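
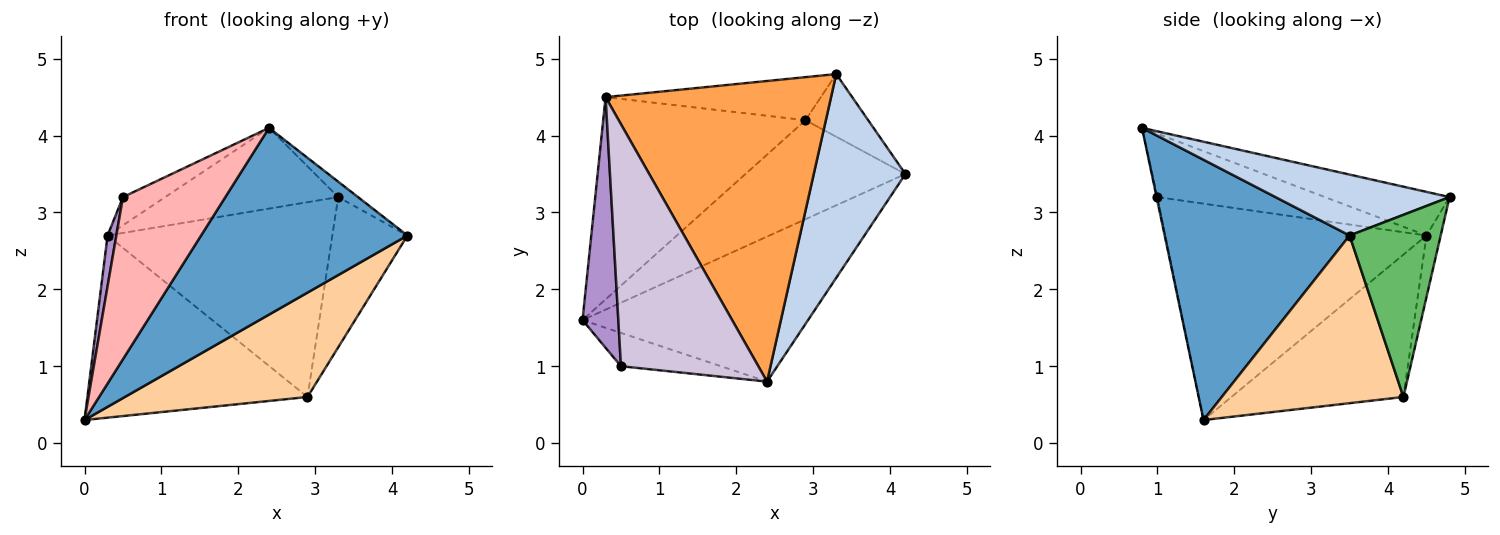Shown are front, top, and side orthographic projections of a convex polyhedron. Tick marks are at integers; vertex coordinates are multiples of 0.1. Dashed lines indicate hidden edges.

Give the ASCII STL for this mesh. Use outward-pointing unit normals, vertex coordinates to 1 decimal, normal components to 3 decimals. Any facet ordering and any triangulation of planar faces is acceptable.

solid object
 facet normal 0.578 -0.645 -0.501
  outer loop
   vertex 2.4 0.8 4.1
   vertex 0.0 1.6 0.3
   vertex 4.2 3.5 2.7
  endloop
 endfacet
 facet normal 0.552 0.063 0.831
  outer loop
   vertex 3.3 4.8 3.2
   vertex 2.4 0.8 4.1
   vertex 4.2 3.5 2.7
  endloop
 endfacet
 facet normal -0.184 0.255 0.949
  outer loop
   vertex 0.3 4.5 2.7
   vertex 2.4 0.8 4.1
   vertex 3.3 4.8 3.2
  endloop
 endfacet
 facet normal 0.585 -0.588 -0.558
  outer loop
   vertex 2.9 4.2 0.6
   vertex 4.2 3.5 2.7
   vertex 0.0 1.6 0.3
  endloop
 endfacet
 facet normal 0.746 0.615 -0.257
  outer loop
   vertex 2.9 4.2 0.6
   vertex 3.3 4.8 3.2
   vertex 4.2 3.5 2.7
  endloop
 endfacet
 facet normal -0.463 0.593 -0.659
  outer loop
   vertex 2.9 4.2 0.6
   vertex 0.0 1.6 0.3
   vertex 0.3 4.5 2.7
  endloop
 endfacet
 facet normal -0.062 0.975 -0.215
  outer loop
   vertex 2.9 4.2 0.6
   vertex 0.3 4.5 2.7
   vertex 3.3 4.8 3.2
  endloop
 endfacet
 facet normal -0.008 -0.979 -0.201
  outer loop
   vertex 0.5 1.0 3.2
   vertex 0.0 1.6 0.3
   vertex 2.4 0.8 4.1
  endloop
 endfacet
 facet normal -0.986 -0.033 0.163
  outer loop
   vertex 0.5 1.0 3.2
   vertex 0.3 4.5 2.7
   vertex 0.0 1.6 0.3
  endloop
 endfacet
 facet normal -0.417 0.105 0.903
  outer loop
   vertex 0.5 1.0 3.2
   vertex 2.4 0.8 4.1
   vertex 0.3 4.5 2.7
  endloop
 endfacet
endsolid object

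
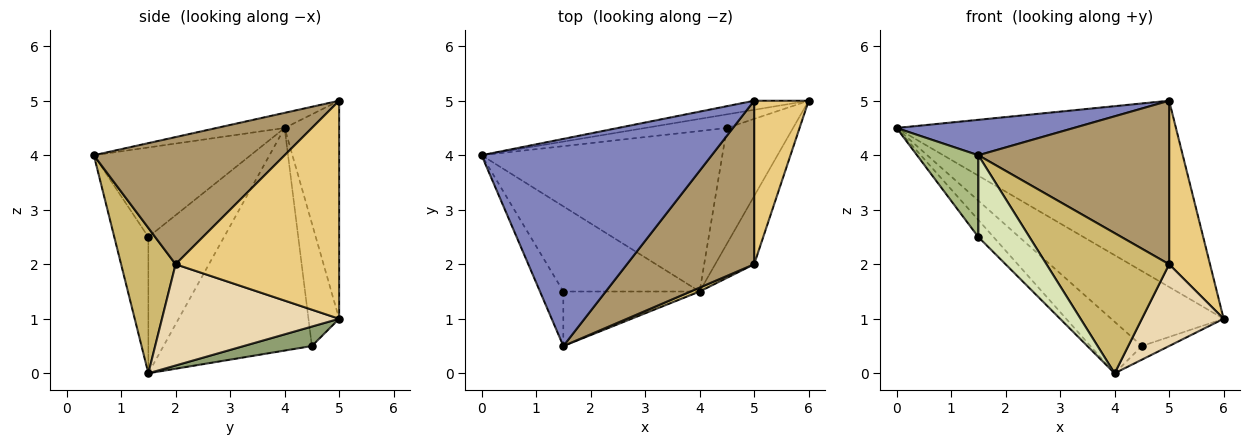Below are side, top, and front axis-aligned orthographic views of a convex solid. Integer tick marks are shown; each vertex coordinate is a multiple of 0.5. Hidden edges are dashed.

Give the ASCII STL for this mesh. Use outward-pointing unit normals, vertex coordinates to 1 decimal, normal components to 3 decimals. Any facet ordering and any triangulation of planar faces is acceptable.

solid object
 facet normal -0.191 0.980 -0.048
  outer loop
   vertex 5.0 5.0 5.0
   vertex 6.0 5.0 1.0
   vertex 0.0 4.0 4.5
  endloop
 endfacet
 facet normal -0.065 -0.168 0.984
  outer loop
   vertex 5.0 5.0 5.0
   vertex 0.0 4.0 4.5
   vertex 1.5 0.5 4.0
  endloop
 endfacet
 facet normal -0.259 0.950 -0.173
  outer loop
   vertex 4.5 4.5 0.5
   vertex 0.0 4.0 4.5
   vertex 6.0 5.0 1.0
  endloop
 endfacet
 facet normal -0.661 0.229 -0.715
  outer loop
   vertex 4.5 4.5 0.5
   vertex 4.0 1.5 0.0
   vertex 0.0 4.0 4.5
  endloop
 endfacet
 facet normal 0.280 0.112 -0.953
  outer loop
   vertex 4.5 4.5 0.5
   vertex 6.0 5.0 1.0
   vertex 4.0 1.5 0.0
  endloop
 endfacet
 facet normal -0.905 -0.354 -0.236
  outer loop
   vertex 1.5 1.5 2.5
   vertex 1.5 0.5 4.0
   vertex 0.0 4.0 4.5
  endloop
 endfacet
 facet normal -0.700 0.140 -0.700
  outer loop
   vertex 1.5 1.5 2.5
   vertex 0.0 4.0 4.5
   vertex 4.0 1.5 0.0
  endloop
 endfacet
 facet normal -0.485 -0.728 -0.485
  outer loop
   vertex 1.5 1.5 2.5
   vertex 4.0 1.5 0.0
   vertex 1.5 0.5 4.0
  endloop
 endfacet
 facet normal 0.577 -0.577 0.577
  outer loop
   vertex 5.0 2.0 2.0
   vertex 5.0 5.0 5.0
   vertex 1.5 0.5 4.0
  endloop
 endfacet
 facet normal 0.406 -0.914 0.025
  outer loop
   vertex 5.0 2.0 2.0
   vertex 1.5 0.5 4.0
   vertex 4.0 1.5 0.0
  endloop
 endfacet
 facet normal 0.943 -0.236 0.236
  outer loop
   vertex 5.0 2.0 2.0
   vertex 6.0 5.0 1.0
   vertex 5.0 5.0 5.0
  endloop
 endfacet
 facet normal 0.857 -0.396 -0.330
  outer loop
   vertex 5.0 2.0 2.0
   vertex 4.0 1.5 0.0
   vertex 6.0 5.0 1.0
  endloop
 endfacet
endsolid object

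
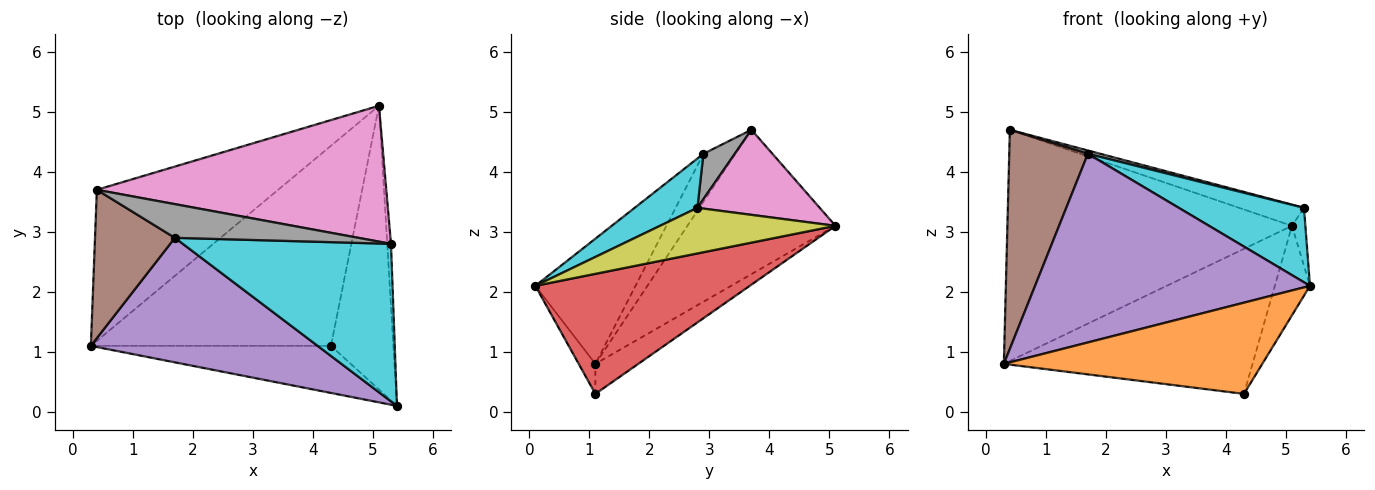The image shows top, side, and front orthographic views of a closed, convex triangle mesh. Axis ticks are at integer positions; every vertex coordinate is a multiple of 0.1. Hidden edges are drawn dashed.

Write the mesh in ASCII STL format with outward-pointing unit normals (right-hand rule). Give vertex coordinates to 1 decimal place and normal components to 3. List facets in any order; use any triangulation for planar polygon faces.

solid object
 facet normal -0.399 0.768 -0.501
  outer loop
   vertex 0.4 3.7 4.7
   vertex 5.1 5.1 3.1
   vertex 0.3 1.1 0.8
  endloop
 endfacet
 facet normal -0.057 -0.887 -0.458
  outer loop
   vertex 4.3 1.1 0.3
   vertex 5.4 0.1 2.1
   vertex 0.3 1.1 0.8
  endloop
 endfacet
 facet normal -0.101 0.584 -0.805
  outer loop
   vertex 4.3 1.1 0.3
   vertex 0.3 1.1 0.8
   vertex 5.1 5.1 3.1
  endloop
 endfacet
 facet normal 0.878 0.144 -0.457
  outer loop
   vertex 4.3 1.1 0.3
   vertex 5.1 5.1 3.1
   vertex 5.4 0.1 2.1
  endloop
 endfacet
 facet normal -0.291 -0.799 0.527
  outer loop
   vertex 1.7 2.9 4.3
   vertex 0.3 1.1 0.8
   vertex 5.4 0.1 2.1
  endloop
 endfacet
 facet normal -0.319 -0.785 0.531
  outer loop
   vertex 1.7 2.9 4.3
   vertex 0.4 3.7 4.7
   vertex 0.3 1.1 0.8
  endloop
 endfacet
 facet normal 0.279 0.148 0.949
  outer loop
   vertex 5.3 2.8 3.4
   vertex 5.1 5.1 3.1
   vertex 0.4 3.7 4.7
  endloop
 endfacet
 facet normal 0.239 -0.095 0.966
  outer loop
   vertex 5.3 2.8 3.4
   vertex 0.4 3.7 4.7
   vertex 1.7 2.9 4.3
  endloop
 endfacet
 facet normal 0.994 0.076 -0.081
  outer loop
   vertex 5.3 2.8 3.4
   vertex 5.4 0.1 2.1
   vertex 5.1 5.1 3.1
  endloop
 endfacet
 facet normal 0.209 -0.418 0.884
  outer loop
   vertex 5.3 2.8 3.4
   vertex 1.7 2.9 4.3
   vertex 5.4 0.1 2.1
  endloop
 endfacet
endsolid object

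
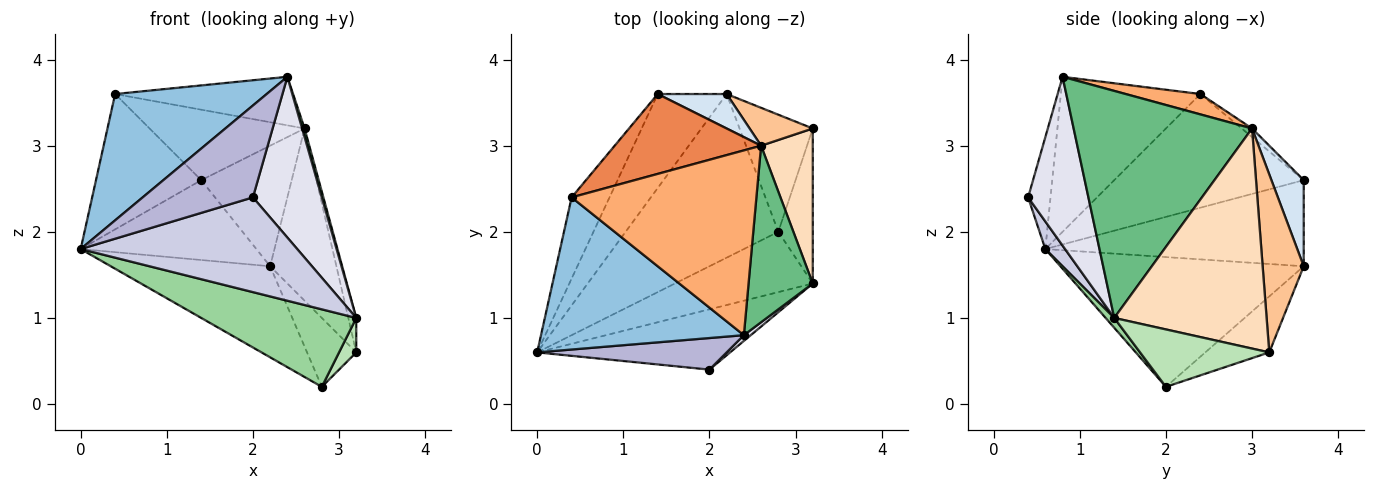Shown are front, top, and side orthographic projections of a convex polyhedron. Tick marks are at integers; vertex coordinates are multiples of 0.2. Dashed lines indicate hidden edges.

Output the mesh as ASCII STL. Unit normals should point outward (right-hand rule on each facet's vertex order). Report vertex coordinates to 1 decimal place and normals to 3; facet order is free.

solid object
 facet normal -0.839 0.466 -0.280
  outer loop
   vertex 0.4 2.4 3.6
   vertex 1.4 3.6 2.6
   vertex 0.0 0.6 1.8
  endloop
 endfacet
 facet normal -0.507 -0.551 0.663
  outer loop
   vertex 0.4 2.4 3.6
   vertex 0.0 0.6 1.8
   vertex 2.4 0.8 3.8
  endloop
 endfacet
 facet normal -0.690 0.469 -0.552
  outer loop
   vertex 2.2 3.6 1.6
   vertex 0.0 0.6 1.8
   vertex 1.4 3.6 2.6
  endloop
 endfacet
 facet normal 0.325 0.909 0.260
  outer loop
   vertex 2.6 3.0 3.2
   vertex 2.2 3.6 1.6
   vertex 1.4 3.6 2.6
  endloop
 endfacet
 facet normal -0.044 0.661 0.749
  outer loop
   vertex 2.6 3.0 3.2
   vertex 1.4 3.6 2.6
   vertex 0.4 2.4 3.6
  endloop
 endfacet
 facet normal 0.106 0.253 0.962
  outer loop
   vertex 2.6 3.0 3.2
   vertex 0.4 2.4 3.6
   vertex 2.4 0.8 3.8
  endloop
 endfacet
 facet normal 0.518 0.835 0.184
  outer loop
   vertex 2.6 3.0 3.2
   vertex 3.2 3.2 0.6
   vertex 2.2 3.6 1.6
  endloop
 endfacet
 facet normal 0.972 0.051 0.228
  outer loop
   vertex 2.6 3.0 3.2
   vertex 3.2 1.4 1.0
   vertex 3.2 3.2 0.6
  endloop
 endfacet
 facet normal 0.962 -0.013 0.272
  outer loop
   vertex 2.6 3.0 3.2
   vertex 2.4 0.8 3.8
   vertex 3.2 1.4 1.0
  endloop
 endfacet
 facet normal 0.044 -0.789 -0.613
  outer loop
   vertex 2.8 2.0 0.2
   vertex 3.2 1.4 1.0
   vertex 0.0 0.6 1.8
  endloop
 endfacet
 facet normal 0.852 -0.114 -0.511
  outer loop
   vertex 2.8 2.0 0.2
   vertex 3.2 3.2 0.6
   vertex 3.2 1.4 1.0
  endloop
 endfacet
 facet normal -0.596 0.390 -0.702
  outer loop
   vertex 2.8 2.0 0.2
   vertex 0.0 0.6 1.8
   vertex 2.2 3.6 1.6
  endloop
 endfacet
 facet normal -0.550 0.423 -0.720
  outer loop
   vertex 2.8 2.0 0.2
   vertex 2.2 3.6 1.6
   vertex 3.2 3.2 0.6
  endloop
 endfacet
 facet normal -0.189 -0.929 0.319
  outer loop
   vertex 2.0 0.4 2.4
   vertex 2.4 0.8 3.8
   vertex 0.0 0.6 1.8
  endloop
 endfacet
 facet normal 0.076 -0.841 -0.535
  outer loop
   vertex 2.0 0.4 2.4
   vertex 0.0 0.6 1.8
   vertex 3.2 1.4 1.0
  endloop
 endfacet
 facet normal 0.658 -0.752 0.027
  outer loop
   vertex 2.0 0.4 2.4
   vertex 3.2 1.4 1.0
   vertex 2.4 0.8 3.8
  endloop
 endfacet
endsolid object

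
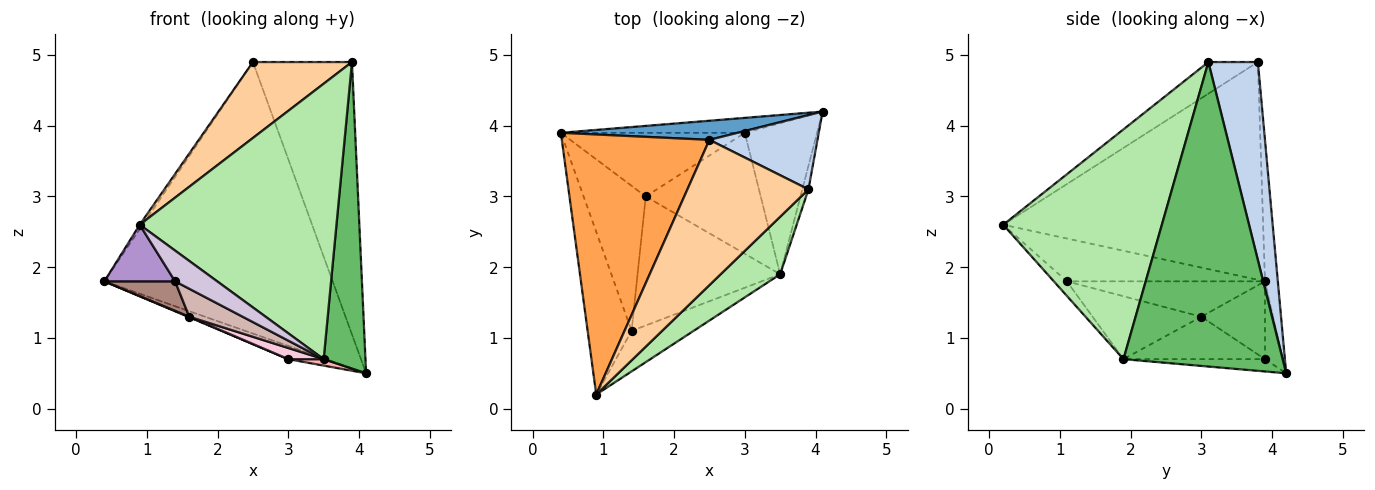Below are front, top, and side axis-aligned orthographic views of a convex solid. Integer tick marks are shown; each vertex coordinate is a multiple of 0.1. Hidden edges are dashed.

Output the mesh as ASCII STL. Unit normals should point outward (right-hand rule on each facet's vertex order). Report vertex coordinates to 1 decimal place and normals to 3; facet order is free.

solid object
 facet normal -0.056 0.996 0.070
  outer loop
   vertex 2.5 3.8 4.9
   vertex 4.1 4.2 0.5
   vertex 0.4 3.9 1.8
  endloop
 endfacet
 facet normal 0.434 0.869 0.237
  outer loop
   vertex 2.5 3.8 4.9
   vertex 3.9 3.1 4.9
   vertex 4.1 4.2 0.5
  endloop
 endfacet
 facet normal -0.828 0.009 0.561
  outer loop
   vertex 2.5 3.8 4.9
   vertex 0.4 3.9 1.8
   vertex 0.9 0.2 2.6
  endloop
 endfacet
 facet normal -0.226 -0.451 0.863
  outer loop
   vertex 2.5 3.8 4.9
   vertex 0.9 0.2 2.6
   vertex 3.9 3.1 4.9
  endloop
 endfacet
 facet normal 0.967 -0.254 -0.020
  outer loop
   vertex 3.5 1.9 0.7
   vertex 4.1 4.2 0.5
   vertex 3.9 3.1 4.9
  endloop
 endfacet
 facet normal 0.620 -0.768 0.161
  outer loop
   vertex 3.5 1.9 0.7
   vertex 3.9 3.1 4.9
   vertex 0.9 0.2 2.6
  endloop
 endfacet
 facet normal -0.302 0.632 -0.714
  outer loop
   vertex 3.0 3.9 0.7
   vertex 0.4 3.9 1.8
   vertex 4.1 4.2 0.5
  endloop
 endfacet
 facet normal -0.168 -0.042 -0.985
  outer loop
   vertex 3.0 3.9 0.7
   vertex 4.1 4.2 0.5
   vertex 3.5 1.9 0.7
  endloop
 endfacet
 facet normal -0.677 -0.242 -0.695
  outer loop
   vertex 1.4 1.1 1.8
   vertex 0.9 0.2 2.6
   vertex 0.4 3.9 1.8
  endloop
 endfacet
 facet normal -0.184 -0.594 -0.783
  outer loop
   vertex 1.4 1.1 1.8
   vertex 3.5 1.9 0.7
   vertex 0.9 0.2 2.6
  endloop
 endfacet
 facet normal -0.487 -0.174 -0.856
  outer loop
   vertex 1.6 3.0 1.3
   vertex 1.4 1.1 1.8
   vertex 0.4 3.9 1.8
  endloop
 endfacet
 facet normal -0.396 -0.194 -0.897
  outer loop
   vertex 1.6 3.0 1.3
   vertex 3.5 1.9 0.7
   vertex 1.4 1.1 1.8
  endloop
 endfacet
 facet normal -0.390 -0.008 -0.921
  outer loop
   vertex 1.6 3.0 1.3
   vertex 0.4 3.9 1.8
   vertex 3.0 3.9 0.7
  endloop
 endfacet
 facet normal -0.345 -0.086 -0.935
  outer loop
   vertex 1.6 3.0 1.3
   vertex 3.0 3.9 0.7
   vertex 3.5 1.9 0.7
  endloop
 endfacet
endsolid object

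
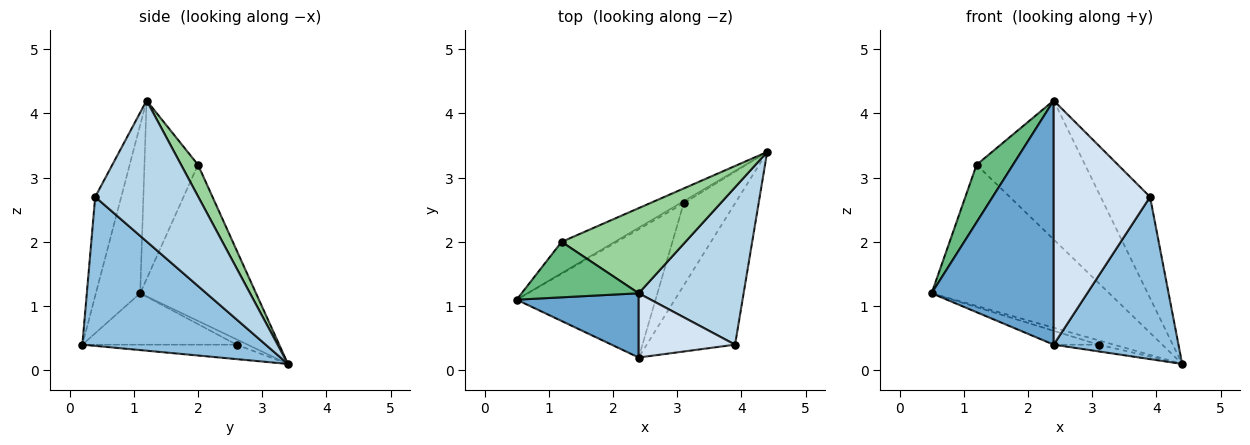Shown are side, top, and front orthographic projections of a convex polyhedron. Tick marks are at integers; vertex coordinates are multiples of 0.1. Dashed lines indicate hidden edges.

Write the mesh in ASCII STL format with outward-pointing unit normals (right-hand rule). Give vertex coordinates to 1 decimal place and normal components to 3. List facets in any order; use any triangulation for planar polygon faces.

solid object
 facet normal -0.331 -0.913 0.240
  outer loop
   vertex 2.4 1.2 4.2
   vertex 0.5 1.1 1.2
   vertex 2.4 0.2 0.4
  endloop
 endfacet
 facet normal 0.742 -0.505 -0.440
  outer loop
   vertex 3.9 0.4 2.7
   vertex 2.4 0.2 0.4
   vertex 4.4 3.4 0.1
  endloop
 endfacet
 facet normal 0.749 0.358 0.558
  outer loop
   vertex 3.9 0.4 2.7
   vertex 4.4 3.4 0.1
   vertex 2.4 1.2 4.2
  endloop
 endfacet
 facet normal -0.253 -0.936 0.246
  outer loop
   vertex 3.9 0.4 2.7
   vertex 2.4 1.2 4.2
   vertex 2.4 0.2 0.4
  endloop
 endfacet
 facet normal -0.547 0.749 -0.374
  outer loop
   vertex 3.1 2.6 0.4
   vertex 0.5 1.1 1.2
   vertex 4.4 3.4 0.1
  endloop
 endfacet
 facet normal -0.345 0.101 -0.933
  outer loop
   vertex 3.1 2.6 0.4
   vertex 2.4 0.2 0.4
   vertex 0.5 1.1 1.2
  endloop
 endfacet
 facet normal -0.270 0.079 -0.960
  outer loop
   vertex 3.1 2.6 0.4
   vertex 4.4 3.4 0.1
   vertex 2.4 0.2 0.4
  endloop
 endfacet
 facet normal -0.537 0.823 -0.183
  outer loop
   vertex 1.2 2.0 3.2
   vertex 4.4 3.4 0.1
   vertex 0.5 1.1 1.2
  endloop
 endfacet
 facet normal -0.727 -0.494 0.477
  outer loop
   vertex 1.2 2.0 3.2
   vertex 0.5 1.1 1.2
   vertex 2.4 1.2 4.2
  endloop
 endfacet
 facet normal 0.132 0.845 0.518
  outer loop
   vertex 1.2 2.0 3.2
   vertex 2.4 1.2 4.2
   vertex 4.4 3.4 0.1
  endloop
 endfacet
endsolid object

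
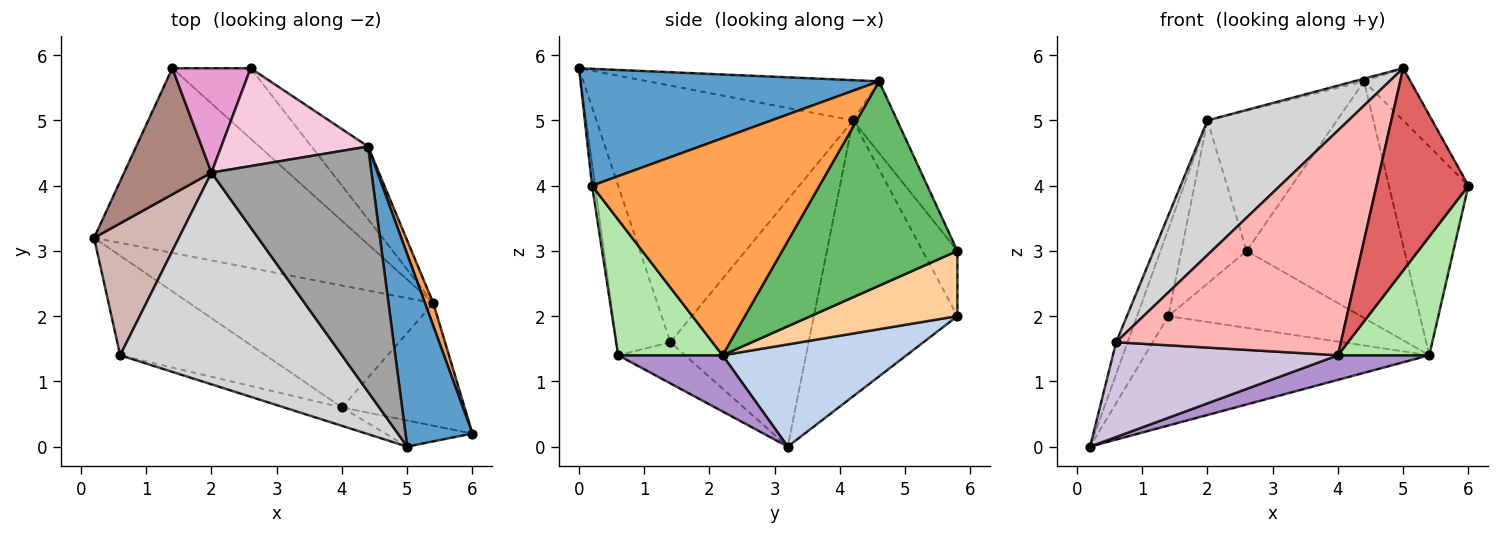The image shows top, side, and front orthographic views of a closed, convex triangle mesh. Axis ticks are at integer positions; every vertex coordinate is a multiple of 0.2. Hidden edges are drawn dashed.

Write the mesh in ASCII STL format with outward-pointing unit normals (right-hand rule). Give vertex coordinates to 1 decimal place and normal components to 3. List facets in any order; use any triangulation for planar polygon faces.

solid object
 facet normal 0.860 0.134 0.493
  outer loop
   vertex 4.4 4.6 5.6
   vertex 5.0 0.0 5.8
   vertex 6.0 0.2 4.0
  endloop
 endfacet
 facet normal 0.313 0.484 -0.817
  outer loop
   vertex 5.4 2.2 1.4
   vertex 0.2 3.2 0.0
   vertex 1.4 5.8 2.0
  endloop
 endfacet
 facet normal 0.943 0.330 0.036
  outer loop
   vertex 5.4 2.2 1.4
   vertex 4.4 4.6 5.6
   vertex 6.0 0.2 4.0
  endloop
 endfacet
 facet normal 0.490 0.643 -0.588
  outer loop
   vertex 2.6 5.8 3.0
   vertex 5.4 2.2 1.4
   vertex 1.4 5.8 2.0
  endloop
 endfacet
 facet normal 0.728 0.656 -0.201
  outer loop
   vertex 2.6 5.8 3.0
   vertex 4.4 4.6 5.6
   vertex 5.4 2.2 1.4
  endloop
 endfacet
 facet normal 0.622 -0.544 -0.562
  outer loop
   vertex 4.0 0.6 1.4
   vertex 5.4 2.2 1.4
   vertex 6.0 0.2 4.0
  endloop
 endfacet
 facet normal -0.032 -0.991 -0.128
  outer loop
   vertex 4.0 0.6 1.4
   vertex 6.0 0.2 4.0
   vertex 5.0 0.0 5.8
  endloop
 endfacet
 facet normal -0.233 -0.969 -0.079
  outer loop
   vertex 4.0 0.6 1.4
   vertex 5.0 0.0 5.8
   vertex 0.6 1.4 1.6
  endloop
 endfacet
 facet normal 0.220 -0.193 -0.956
  outer loop
   vertex 4.0 0.6 1.4
   vertex 0.2 3.2 0.0
   vertex 5.4 2.2 1.4
  endloop
 endfacet
 facet normal -0.201 -0.675 -0.710
  outer loop
   vertex 4.0 0.6 1.4
   vertex 0.6 1.4 1.6
   vertex 0.2 3.2 0.0
  endloop
 endfacet
 facet normal -0.933 0.204 0.295
  outer loop
   vertex 2.0 4.2 5.0
   vertex 1.4 5.8 2.0
   vertex 0.2 3.2 0.0
  endloop
 endfacet
 facet normal -0.943 0.078 0.324
  outer loop
   vertex 2.0 4.2 5.0
   vertex 0.2 3.2 0.0
   vertex 0.6 1.4 1.6
  endloop
 endfacet
 facet normal -0.410 0.768 0.492
  outer loop
   vertex 2.0 4.2 5.0
   vertex 2.6 5.8 3.0
   vertex 1.4 5.8 2.0
  endloop
 endfacet
 facet normal -0.269 0.790 0.551
  outer loop
   vertex 2.0 4.2 5.0
   vertex 4.4 4.6 5.6
   vertex 2.6 5.8 3.0
  endloop
 endfacet
 facet normal -0.244 0.010 0.970
  outer loop
   vertex 2.0 4.2 5.0
   vertex 5.0 0.0 5.8
   vertex 4.4 4.6 5.6
  endloop
 endfacet
 facet normal -0.699 -0.384 0.604
  outer loop
   vertex 2.0 4.2 5.0
   vertex 0.6 1.4 1.6
   vertex 5.0 0.0 5.8
  endloop
 endfacet
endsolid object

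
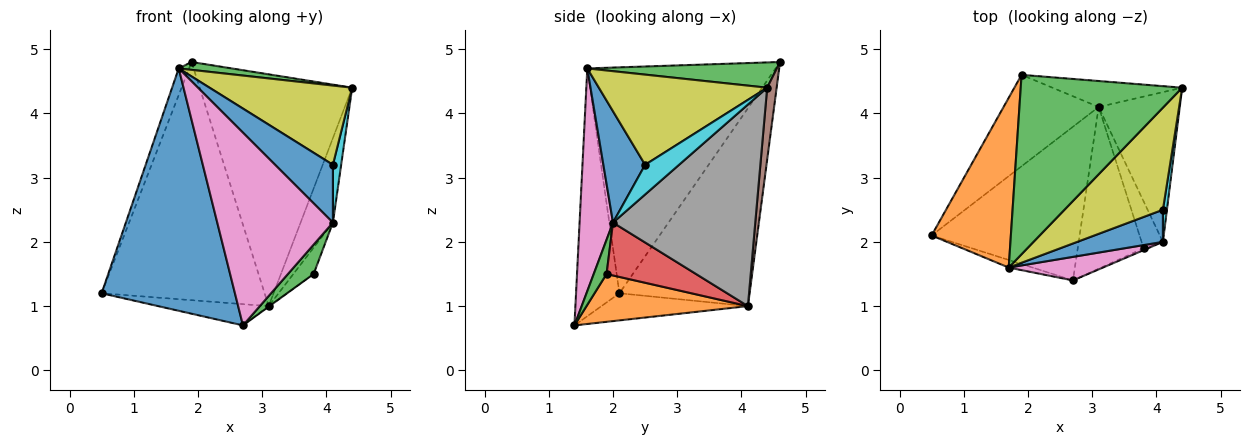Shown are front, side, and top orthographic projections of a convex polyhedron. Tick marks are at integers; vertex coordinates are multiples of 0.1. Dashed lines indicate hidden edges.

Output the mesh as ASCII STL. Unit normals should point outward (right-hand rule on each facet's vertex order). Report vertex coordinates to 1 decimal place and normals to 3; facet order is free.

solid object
 facet normal -0.309 -0.951 -0.030
  outer loop
   vertex 1.7 1.6 4.7
   vertex 0.5 2.1 1.2
   vertex 2.7 1.4 0.7
  endloop
 endfacet
 facet normal -0.942 0.052 0.331
  outer loop
   vertex 1.7 1.6 4.7
   vertex 1.9 4.6 4.8
   vertex 0.5 2.1 1.2
  endloop
 endfacet
 facet normal 0.154 -0.043 0.987
  outer loop
   vertex 1.7 1.6 4.7
   vertex 4.4 4.4 4.4
   vertex 1.9 4.6 4.8
  endloop
 endfacet
 facet normal -0.179 0.135 -0.975
  outer loop
   vertex 3.1 4.1 1.0
   vertex 2.7 1.4 0.7
   vertex 0.5 2.1 1.2
  endloop
 endfacet
 facet normal -0.598 0.748 -0.287
  outer loop
   vertex 3.1 4.1 1.0
   vertex 0.5 2.1 1.2
   vertex 1.9 4.6 4.8
  endloop
 endfacet
 facet normal 0.062 0.992 -0.111
  outer loop
   vertex 3.1 4.1 1.0
   vertex 1.9 4.6 4.8
   vertex 4.4 4.4 4.4
  endloop
 endfacet
 facet normal 0.276 -0.954 0.117
  outer loop
   vertex 4.1 2.0 2.3
   vertex 1.7 1.6 4.7
   vertex 2.7 1.4 0.7
  endloop
 endfacet
 facet normal 0.908 0.206 -0.365
  outer loop
   vertex 4.1 2.0 2.3
   vertex 3.1 4.1 1.0
   vertex 4.4 4.4 4.4
  endloop
 endfacet
 facet normal 0.586 -0.497 0.640
  outer loop
   vertex 4.1 2.5 3.2
   vertex 4.4 4.4 4.4
   vertex 1.7 1.6 4.7
  endloop
 endfacet
 facet normal 0.963 -0.234 0.130
  outer loop
   vertex 4.1 2.5 3.2
   vertex 4.1 2.0 2.3
   vertex 4.4 4.4 4.4
  endloop
 endfacet
 facet normal 0.534 -0.739 0.411
  outer loop
   vertex 4.1 2.5 3.2
   vertex 1.7 1.6 4.7
   vertex 4.1 2.0 2.3
  endloop
 endfacet
 facet normal 0.587 0.003 -0.809
  outer loop
   vertex 3.8 1.9 1.5
   vertex 2.7 1.4 0.7
   vertex 3.1 4.1 1.0
  endloop
 endfacet
 facet normal 0.447 -0.893 -0.056
  outer loop
   vertex 3.8 1.9 1.5
   vertex 4.1 2.0 2.3
   vertex 2.7 1.4 0.7
  endloop
 endfacet
 facet normal 0.908 0.206 -0.366
  outer loop
   vertex 3.8 1.9 1.5
   vertex 3.1 4.1 1.0
   vertex 4.1 2.0 2.3
  endloop
 endfacet
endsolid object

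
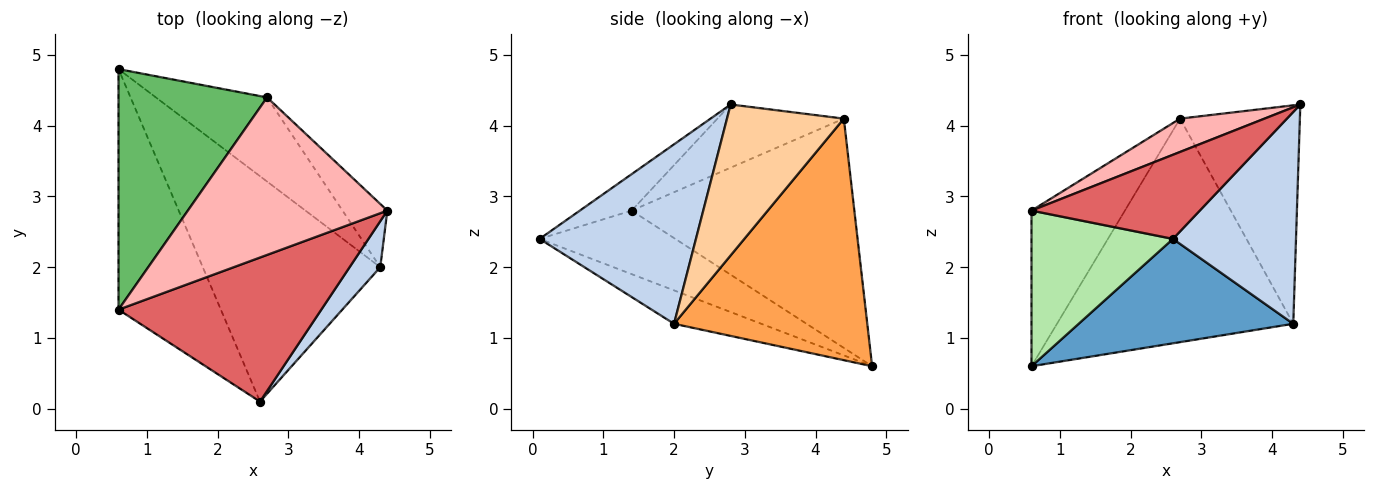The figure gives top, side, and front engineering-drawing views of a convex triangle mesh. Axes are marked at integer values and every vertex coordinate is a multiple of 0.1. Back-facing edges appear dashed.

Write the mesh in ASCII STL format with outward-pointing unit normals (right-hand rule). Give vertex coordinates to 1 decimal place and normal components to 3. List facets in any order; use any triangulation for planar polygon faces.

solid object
 facet normal -0.168 -0.414 -0.894
  outer loop
   vertex 4.3 2.0 1.2
   vertex 2.6 0.1 2.4
   vertex 0.6 4.8 0.6
  endloop
 endfacet
 facet normal 0.779 -0.613 0.133
  outer loop
   vertex 4.3 2.0 1.2
   vertex 4.4 2.8 4.3
   vertex 2.6 0.1 2.4
  endloop
 endfacet
 facet normal 0.608 0.743 -0.280
  outer loop
   vertex 2.7 4.4 4.1
   vertex 4.3 2.0 1.2
   vertex 0.6 4.8 0.6
  endloop
 endfacet
 facet normal 0.684 0.701 -0.203
  outer loop
   vertex 2.7 4.4 4.1
   vertex 4.4 2.8 4.3
   vertex 4.3 2.0 1.2
  endloop
 endfacet
 facet normal -0.792 0.332 0.513
  outer loop
   vertex 0.6 1.4 2.8
   vertex 2.7 4.4 4.1
   vertex 0.6 4.8 0.6
  endloop
 endfacet
 facet normal -0.462 -0.482 -0.745
  outer loop
   vertex 0.6 1.4 2.8
   vertex 0.6 4.8 0.6
   vertex 2.6 0.1 2.4
  endloop
 endfacet
 facet normal -0.153 -0.498 0.853
  outer loop
   vertex 0.6 1.4 2.8
   vertex 2.6 0.1 2.4
   vertex 4.4 2.8 4.3
  endloop
 endfacet
 facet normal -0.296 -0.198 0.934
  outer loop
   vertex 0.6 1.4 2.8
   vertex 4.4 2.8 4.3
   vertex 2.7 4.4 4.1
  endloop
 endfacet
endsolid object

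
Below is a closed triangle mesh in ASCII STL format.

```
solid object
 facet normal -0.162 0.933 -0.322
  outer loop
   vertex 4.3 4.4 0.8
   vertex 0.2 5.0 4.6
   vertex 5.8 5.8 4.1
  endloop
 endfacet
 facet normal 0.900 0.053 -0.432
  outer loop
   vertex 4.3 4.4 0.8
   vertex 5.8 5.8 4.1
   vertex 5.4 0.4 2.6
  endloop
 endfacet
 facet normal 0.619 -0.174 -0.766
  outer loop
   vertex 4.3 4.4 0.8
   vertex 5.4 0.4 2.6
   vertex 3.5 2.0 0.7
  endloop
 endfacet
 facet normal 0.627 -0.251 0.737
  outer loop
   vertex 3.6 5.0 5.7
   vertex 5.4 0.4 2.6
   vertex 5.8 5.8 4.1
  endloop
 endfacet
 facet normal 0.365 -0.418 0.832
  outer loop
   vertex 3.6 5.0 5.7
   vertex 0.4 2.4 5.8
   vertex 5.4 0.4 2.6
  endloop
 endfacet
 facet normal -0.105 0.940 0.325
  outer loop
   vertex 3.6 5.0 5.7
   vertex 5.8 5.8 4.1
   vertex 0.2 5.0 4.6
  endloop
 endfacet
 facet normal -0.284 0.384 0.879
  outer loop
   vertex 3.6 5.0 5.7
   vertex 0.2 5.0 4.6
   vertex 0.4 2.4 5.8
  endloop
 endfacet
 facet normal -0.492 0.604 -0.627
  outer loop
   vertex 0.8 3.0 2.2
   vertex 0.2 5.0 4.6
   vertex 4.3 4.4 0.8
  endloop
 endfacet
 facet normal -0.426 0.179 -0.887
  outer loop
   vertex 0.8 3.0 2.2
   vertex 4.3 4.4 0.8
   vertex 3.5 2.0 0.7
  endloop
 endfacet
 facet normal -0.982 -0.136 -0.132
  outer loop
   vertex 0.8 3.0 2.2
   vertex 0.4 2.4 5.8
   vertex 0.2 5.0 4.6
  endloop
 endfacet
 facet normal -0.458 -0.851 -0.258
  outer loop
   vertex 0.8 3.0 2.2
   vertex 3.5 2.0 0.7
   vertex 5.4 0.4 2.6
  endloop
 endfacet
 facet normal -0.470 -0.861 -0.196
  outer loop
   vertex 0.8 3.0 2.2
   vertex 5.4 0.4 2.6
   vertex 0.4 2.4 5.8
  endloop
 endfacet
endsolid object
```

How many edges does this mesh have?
18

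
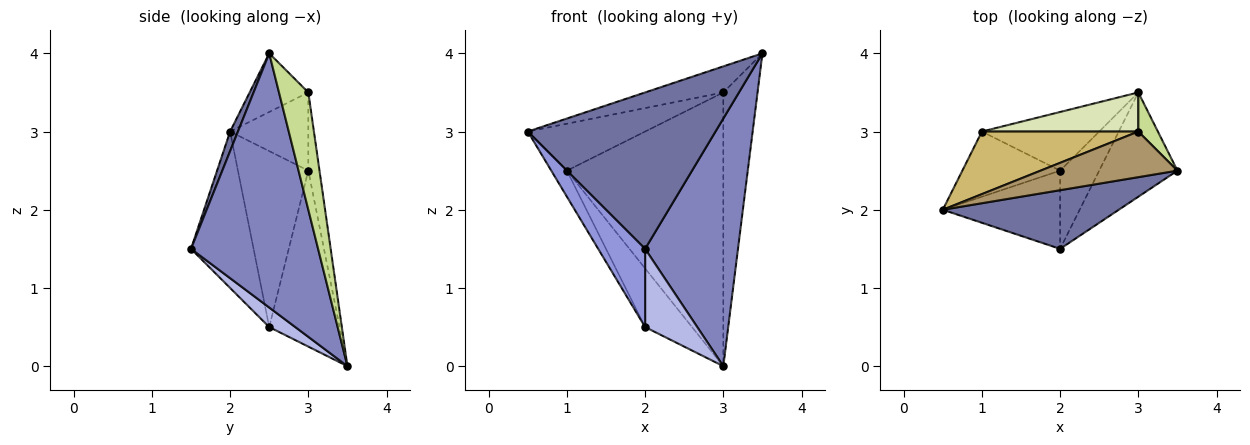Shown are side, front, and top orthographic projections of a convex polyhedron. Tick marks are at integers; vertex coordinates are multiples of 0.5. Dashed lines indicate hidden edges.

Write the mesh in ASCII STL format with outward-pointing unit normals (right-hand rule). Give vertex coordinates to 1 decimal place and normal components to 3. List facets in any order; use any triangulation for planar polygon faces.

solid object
 facet normal 0.039 -0.936 0.351
  outer loop
   vertex 2.0 1.5 1.5
   vertex 3.5 2.5 4.0
   vertex 0.5 2.0 3.0
  endloop
 endfacet
 facet normal 0.784 -0.573 -0.241
  outer loop
   vertex 2.0 1.5 1.5
   vertex 3.0 3.5 0.0
   vertex 3.5 2.5 4.0
  endloop
 endfacet
 facet normal -0.686 -0.514 -0.514
  outer loop
   vertex 2.0 2.5 0.5
   vertex 2.0 1.5 1.5
   vertex 0.5 2.0 3.0
  endloop
 endfacet
 facet normal 0.333 -0.667 -0.667
  outer loop
   vertex 2.0 2.5 0.5
   vertex 3.0 3.5 0.0
   vertex 2.0 1.5 1.5
  endloop
 endfacet
 facet normal -0.858 0.191 -0.477
  outer loop
   vertex 2.0 2.5 0.5
   vertex 0.5 2.0 3.0
   vertex 1.0 3.0 2.5
  endloop
 endfacet
 facet normal -0.728 0.485 -0.485
  outer loop
   vertex 2.0 2.5 0.5
   vertex 1.0 3.0 2.5
   vertex 3.0 3.5 0.0
  endloop
 endfacet
 facet normal 0.647 0.755 0.108
  outer loop
   vertex 3.0 3.0 3.5
   vertex 3.5 2.5 4.0
   vertex 3.0 3.5 0.0
  endloop
 endfacet
 facet normal -0.071 0.987 0.141
  outer loop
   vertex 3.0 3.0 3.5
   vertex 3.0 3.5 0.0
   vertex 1.0 3.0 2.5
  endloop
 endfacet
 facet normal -0.349 0.465 0.814
  outer loop
   vertex 3.0 3.0 3.5
   vertex 0.5 2.0 3.0
   vertex 3.5 2.5 4.0
  endloop
 endfacet
 facet normal -0.371 0.557 0.743
  outer loop
   vertex 3.0 3.0 3.5
   vertex 1.0 3.0 2.5
   vertex 0.5 2.0 3.0
  endloop
 endfacet
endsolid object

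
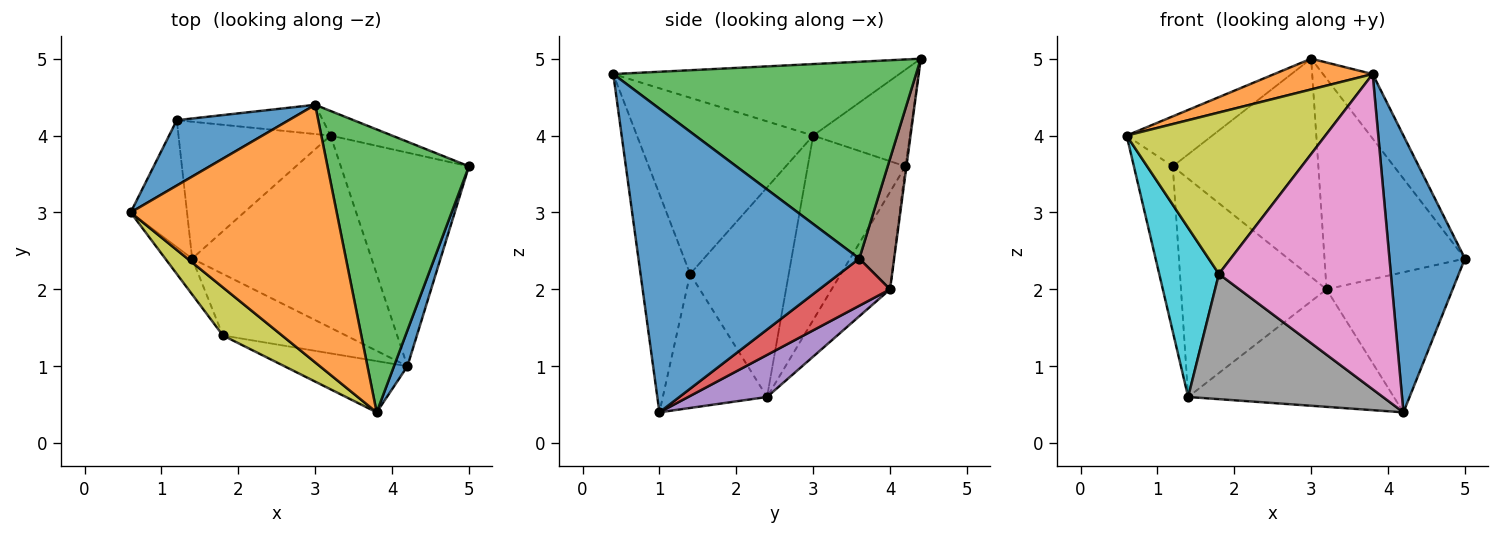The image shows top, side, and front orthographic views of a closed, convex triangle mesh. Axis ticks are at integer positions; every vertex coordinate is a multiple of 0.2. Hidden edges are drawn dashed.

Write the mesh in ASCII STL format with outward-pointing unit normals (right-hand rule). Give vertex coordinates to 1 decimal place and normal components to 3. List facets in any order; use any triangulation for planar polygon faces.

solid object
 facet normal 0.945 -0.323 0.042
  outer loop
   vertex 4.2 1.0 0.4
   vertex 5.0 3.6 2.4
   vertex 3.8 0.4 4.8
  endloop
 endfacet
 facet normal -0.326 -0.112 0.939
  outer loop
   vertex 3.0 4.4 5.0
   vertex 0.6 3.0 4.0
   vertex 3.8 0.4 4.8
  endloop
 endfacet
 facet normal 0.805 0.132 0.579
  outer loop
   vertex 3.0 4.4 5.0
   vertex 3.8 0.4 4.8
   vertex 5.0 3.6 2.4
  endloop
 endfacet
 facet normal 0.294 0.524 -0.799
  outer loop
   vertex 3.2 4.0 2.0
   vertex 5.0 3.6 2.4
   vertex 4.2 1.0 0.4
  endloop
 endfacet
 facet normal 0.196 0.512 -0.837
  outer loop
   vertex 3.2 4.0 2.0
   vertex 4.2 1.0 0.4
   vertex 1.4 2.4 0.6
  endloop
 endfacet
 facet normal 0.239 0.964 -0.113
  outer loop
   vertex 3.2 4.0 2.0
   vertex 3.0 4.4 5.0
   vertex 5.0 3.6 2.4
  endloop
 endfacet
 facet normal -0.274 -0.949 -0.154
  outer loop
   vertex 1.8 1.4 2.2
   vertex 4.2 1.0 0.4
   vertex 3.8 0.4 4.8
  endloop
 endfacet
 facet normal -0.433 -0.809 -0.397
  outer loop
   vertex 1.8 1.4 2.2
   vertex 1.4 2.4 0.6
   vertex 4.2 1.0 0.4
  endloop
 endfacet
 facet normal -0.648 -0.730 0.217
  outer loop
   vertex 1.8 1.4 2.2
   vertex 3.8 0.4 4.8
   vertex 0.6 3.0 4.0
  endloop
 endfacet
 facet normal -0.850 -0.515 -0.109
  outer loop
   vertex 1.8 1.4 2.2
   vertex 0.6 3.0 4.0
   vertex 1.4 2.4 0.6
  endloop
 endfacet
 facet normal -0.565 0.501 0.655
  outer loop
   vertex 1.2 4.2 3.6
   vertex 0.6 3.0 4.0
   vertex 3.0 4.4 5.0
  endloop
 endfacet
 facet normal -0.007 0.991 -0.133
  outer loop
   vertex 1.2 4.2 3.6
   vertex 3.0 4.4 5.0
   vertex 3.2 4.0 2.0
  endloop
 endfacet
 facet normal -0.894 0.356 -0.273
  outer loop
   vertex 1.2 4.2 3.6
   vertex 1.4 2.4 0.6
   vertex 0.6 3.0 4.0
  endloop
 endfacet
 facet normal -0.322 0.802 -0.503
  outer loop
   vertex 1.2 4.2 3.6
   vertex 3.2 4.0 2.0
   vertex 1.4 2.4 0.6
  endloop
 endfacet
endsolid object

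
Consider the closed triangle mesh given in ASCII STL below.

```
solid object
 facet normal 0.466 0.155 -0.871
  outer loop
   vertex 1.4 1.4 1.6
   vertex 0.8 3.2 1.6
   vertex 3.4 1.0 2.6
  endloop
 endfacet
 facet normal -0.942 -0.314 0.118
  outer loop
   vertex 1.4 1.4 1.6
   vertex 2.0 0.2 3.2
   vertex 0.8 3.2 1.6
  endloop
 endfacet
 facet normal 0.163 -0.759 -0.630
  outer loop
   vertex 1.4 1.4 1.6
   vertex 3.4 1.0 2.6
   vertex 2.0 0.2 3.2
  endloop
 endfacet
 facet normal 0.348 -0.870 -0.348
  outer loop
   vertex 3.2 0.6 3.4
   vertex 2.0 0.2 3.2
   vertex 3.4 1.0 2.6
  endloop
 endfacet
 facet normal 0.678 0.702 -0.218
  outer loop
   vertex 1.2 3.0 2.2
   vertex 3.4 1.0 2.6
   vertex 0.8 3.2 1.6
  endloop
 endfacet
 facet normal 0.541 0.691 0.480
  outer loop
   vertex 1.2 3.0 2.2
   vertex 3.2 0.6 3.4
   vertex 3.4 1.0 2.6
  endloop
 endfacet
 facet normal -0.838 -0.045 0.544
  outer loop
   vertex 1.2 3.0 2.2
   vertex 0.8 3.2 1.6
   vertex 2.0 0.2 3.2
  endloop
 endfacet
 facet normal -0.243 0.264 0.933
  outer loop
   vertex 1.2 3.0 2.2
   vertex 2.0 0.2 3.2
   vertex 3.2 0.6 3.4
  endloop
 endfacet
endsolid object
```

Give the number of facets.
8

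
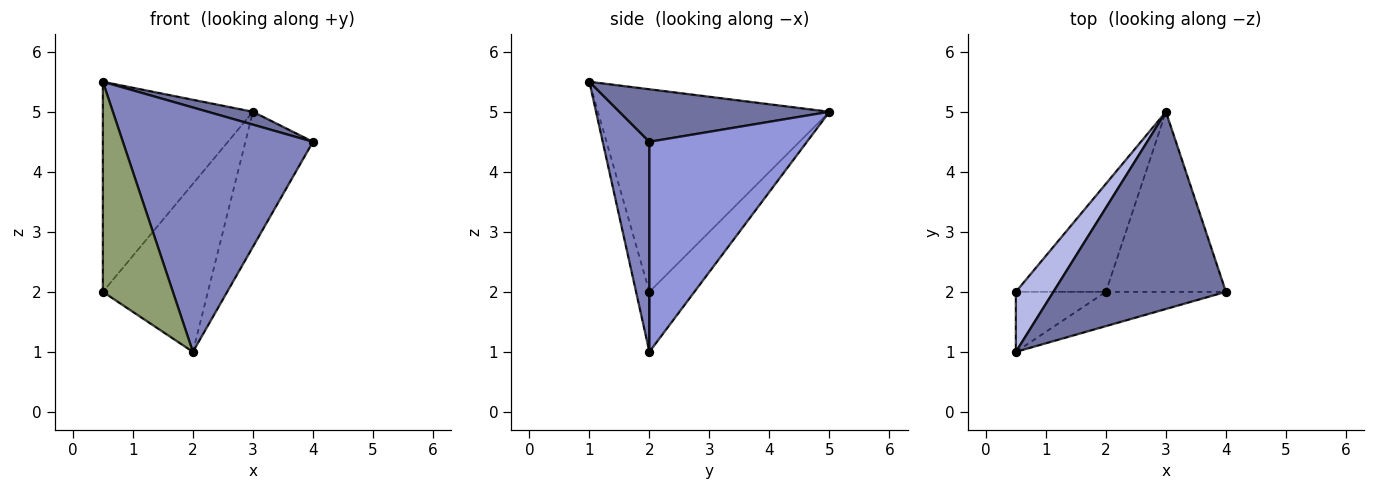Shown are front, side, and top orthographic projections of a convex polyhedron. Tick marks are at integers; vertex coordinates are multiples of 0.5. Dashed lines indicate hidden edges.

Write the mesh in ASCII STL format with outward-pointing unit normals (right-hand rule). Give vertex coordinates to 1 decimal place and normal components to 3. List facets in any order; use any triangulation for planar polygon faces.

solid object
 facet normal 0.291 -0.062 0.955
  outer loop
   vertex 3.0 5.0 5.0
   vertex 0.5 1.0 5.5
   vertex 4.0 2.0 4.5
  endloop
 endfacet
 facet normal 0.236 -0.962 -0.135
  outer loop
   vertex 2.0 2.0 1.0
   vertex 4.0 2.0 4.5
   vertex 0.5 1.0 5.5
  endloop
 endfacet
 facet normal 0.814 0.349 -0.465
  outer loop
   vertex 2.0 2.0 1.0
   vertex 3.0 5.0 5.0
   vertex 4.0 2.0 4.5
  endloop
 endfacet
 facet normal -0.829 0.537 0.154
  outer loop
   vertex 0.5 2.0 2.0
   vertex 0.5 1.0 5.5
   vertex 3.0 5.0 5.0
  endloop
 endfacet
 facet normal -0.180 -0.946 -0.270
  outer loop
   vertex 0.5 2.0 2.0
   vertex 2.0 2.0 1.0
   vertex 0.5 1.0 5.5
  endloop
 endfacet
 facet normal -0.339 0.791 -0.509
  outer loop
   vertex 0.5 2.0 2.0
   vertex 3.0 5.0 5.0
   vertex 2.0 2.0 1.0
  endloop
 endfacet
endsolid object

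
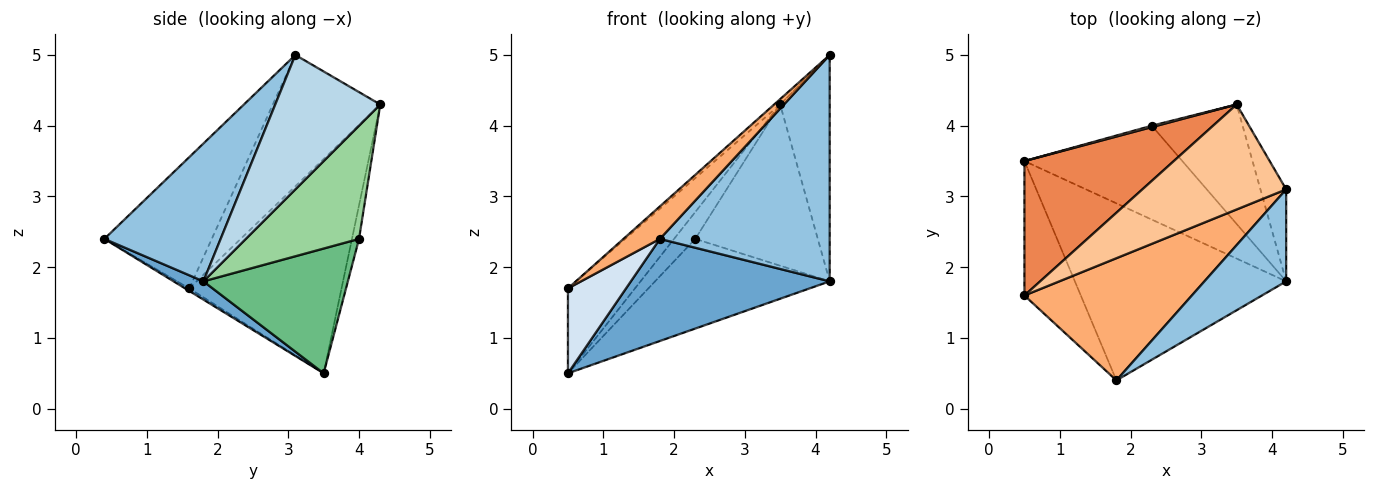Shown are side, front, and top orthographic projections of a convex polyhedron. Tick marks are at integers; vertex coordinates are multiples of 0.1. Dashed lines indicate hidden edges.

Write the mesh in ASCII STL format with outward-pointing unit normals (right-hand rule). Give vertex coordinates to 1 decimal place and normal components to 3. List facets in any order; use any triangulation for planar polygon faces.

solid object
 facet normal 0.075 -0.498 -0.864
  outer loop
   vertex 4.2 1.8 1.8
   vertex 1.8 0.4 2.4
   vertex 0.5 3.5 0.5
  endloop
 endfacet
 facet normal 0.536 -0.782 0.318
  outer loop
   vertex 4.2 1.8 1.8
   vertex 4.2 3.1 5.0
   vertex 1.8 0.4 2.4
  endloop
 endfacet
 facet normal 0.891 0.420 -0.171
  outer loop
   vertex 4.2 1.8 1.8
   vertex 3.5 4.3 4.3
   vertex 4.2 3.1 5.0
  endloop
 endfacet
 facet normal -0.038 -0.534 -0.845
  outer loop
   vertex 0.5 1.6 1.7
   vertex 0.5 3.5 0.5
   vertex 1.8 0.4 2.4
  endloop
 endfacet
 facet normal -0.772 0.340 0.538
  outer loop
   vertex 0.5 1.6 1.7
   vertex 3.5 4.3 4.3
   vertex 0.5 3.5 0.5
  endloop
 endfacet
 facet normal -0.604 -0.205 0.770
  outer loop
   vertex 0.5 1.6 1.7
   vertex 1.8 0.4 2.4
   vertex 4.2 3.1 5.0
  endloop
 endfacet
 facet normal -0.674 0.038 0.738
  outer loop
   vertex 0.5 1.6 1.7
   vertex 4.2 3.1 5.0
   vertex 3.5 4.3 4.3
  endloop
 endfacet
 facet normal -0.316 0.948 0.050
  outer loop
   vertex 2.3 4.0 2.4
   vertex 0.5 3.5 0.5
   vertex 3.5 4.3 4.3
  endloop
 endfacet
 facet normal 0.496 0.600 -0.628
  outer loop
   vertex 2.3 4.0 2.4
   vertex 4.2 1.8 1.8
   vertex 0.5 3.5 0.5
  endloop
 endfacet
 facet normal 0.596 0.645 -0.478
  outer loop
   vertex 2.3 4.0 2.4
   vertex 3.5 4.3 4.3
   vertex 4.2 1.8 1.8
  endloop
 endfacet
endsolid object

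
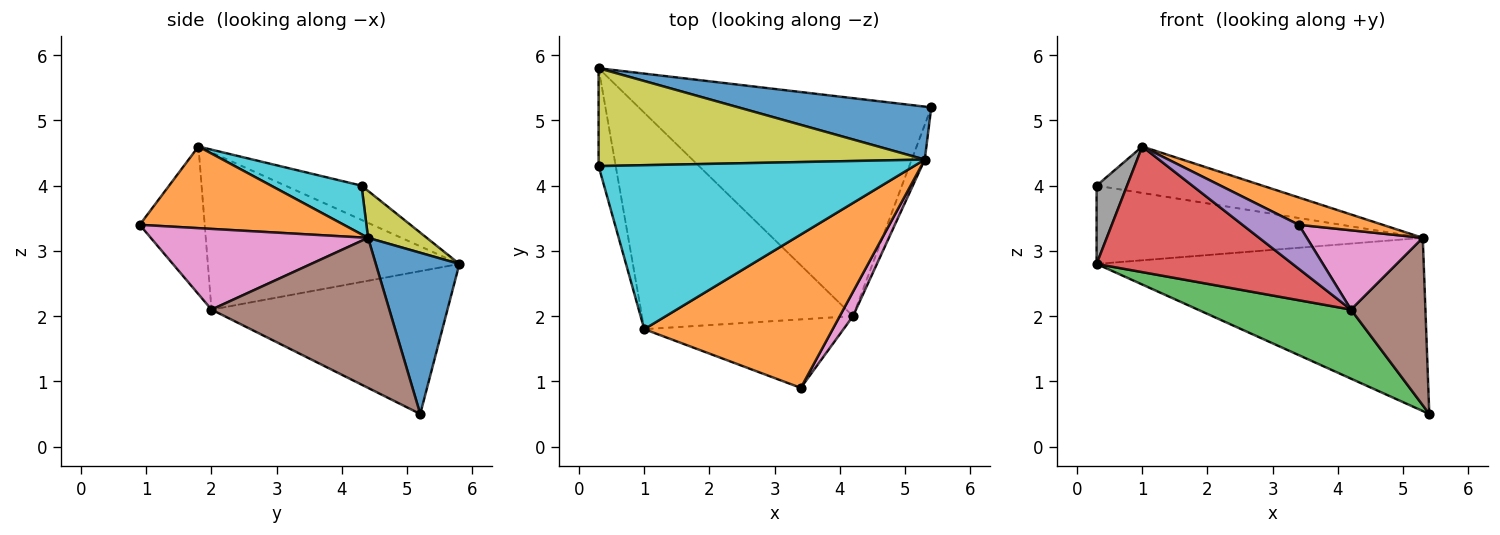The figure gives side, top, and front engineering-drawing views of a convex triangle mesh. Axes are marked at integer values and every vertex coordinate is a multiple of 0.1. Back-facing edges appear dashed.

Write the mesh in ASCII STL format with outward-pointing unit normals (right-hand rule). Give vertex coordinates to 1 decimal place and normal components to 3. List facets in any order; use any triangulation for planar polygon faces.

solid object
 facet normal 0.237 0.929 0.284
  outer loop
   vertex 5.3 4.4 3.2
   vertex 5.4 5.2 0.5
   vertex 0.3 5.8 2.8
  endloop
 endfacet
 facet normal 0.392 -0.161 0.906
  outer loop
   vertex 5.3 4.4 3.2
   vertex 1.0 1.8 4.6
   vertex 3.4 0.9 3.4
  endloop
 endfacet
 facet normal -0.422 -0.274 -0.864
  outer loop
   vertex 4.2 2.0 2.1
   vertex 0.3 5.8 2.8
   vertex 5.4 5.2 0.5
  endloop
 endfacet
 facet normal -0.542 -0.422 -0.727
  outer loop
   vertex 4.2 2.0 2.1
   vertex 1.0 1.8 4.6
   vertex 0.3 5.8 2.8
  endloop
 endfacet
 facet normal -0.529 -0.459 -0.714
  outer loop
   vertex 4.2 2.0 2.1
   vertex 3.4 0.9 3.4
   vertex 1.0 1.8 4.6
  endloop
 endfacet
 facet normal 0.920 -0.385 -0.080
  outer loop
   vertex 4.2 2.0 2.1
   vertex 5.4 5.2 0.5
   vertex 5.3 4.4 3.2
  endloop
 endfacet
 facet normal 0.873 -0.466 0.143
  outer loop
   vertex 4.2 2.0 2.1
   vertex 5.3 4.4 3.2
   vertex 3.4 0.9 3.4
  endloop
 endfacet
 facet normal -0.842 -0.337 -0.421
  outer loop
   vertex 0.3 4.3 4.0
   vertex 0.3 5.8 2.8
   vertex 1.0 1.8 4.6
  endloop
 endfacet
 facet normal 0.112 0.621 0.776
  outer loop
   vertex 0.3 4.3 4.0
   vertex 5.3 4.4 3.2
   vertex 0.3 5.8 2.8
  endloop
 endfacet
 facet normal 0.147 0.270 0.952
  outer loop
   vertex 0.3 4.3 4.0
   vertex 1.0 1.8 4.6
   vertex 5.3 4.4 3.2
  endloop
 endfacet
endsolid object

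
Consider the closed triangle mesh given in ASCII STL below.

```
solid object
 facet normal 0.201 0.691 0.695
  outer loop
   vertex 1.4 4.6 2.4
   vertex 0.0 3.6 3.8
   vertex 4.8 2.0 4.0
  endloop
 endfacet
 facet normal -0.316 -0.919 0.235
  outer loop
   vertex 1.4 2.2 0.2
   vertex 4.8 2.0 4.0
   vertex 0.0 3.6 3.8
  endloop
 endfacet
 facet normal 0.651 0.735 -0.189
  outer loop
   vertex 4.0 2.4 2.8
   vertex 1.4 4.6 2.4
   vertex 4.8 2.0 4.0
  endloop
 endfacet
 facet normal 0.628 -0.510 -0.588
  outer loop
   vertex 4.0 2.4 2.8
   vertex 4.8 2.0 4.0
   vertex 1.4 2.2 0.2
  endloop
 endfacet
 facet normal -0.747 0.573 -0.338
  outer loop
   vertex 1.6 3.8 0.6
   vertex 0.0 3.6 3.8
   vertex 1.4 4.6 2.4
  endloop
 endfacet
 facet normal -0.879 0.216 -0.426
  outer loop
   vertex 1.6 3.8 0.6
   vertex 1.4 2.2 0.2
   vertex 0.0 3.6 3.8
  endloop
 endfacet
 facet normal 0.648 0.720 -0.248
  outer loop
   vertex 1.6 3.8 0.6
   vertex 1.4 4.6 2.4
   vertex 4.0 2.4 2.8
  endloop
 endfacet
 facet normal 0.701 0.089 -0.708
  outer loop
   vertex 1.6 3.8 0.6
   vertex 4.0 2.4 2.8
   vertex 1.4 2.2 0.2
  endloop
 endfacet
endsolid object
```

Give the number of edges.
12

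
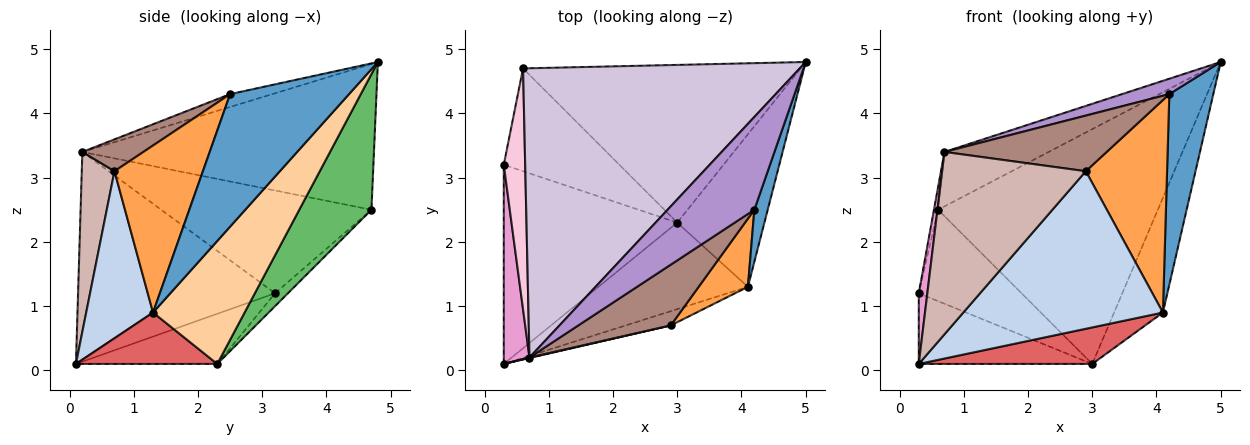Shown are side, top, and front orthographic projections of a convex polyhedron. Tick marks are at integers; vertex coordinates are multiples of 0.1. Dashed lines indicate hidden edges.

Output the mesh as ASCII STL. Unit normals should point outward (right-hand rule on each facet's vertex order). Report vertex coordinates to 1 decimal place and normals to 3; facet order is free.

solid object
 facet normal 0.934 -0.345 0.094
  outer loop
   vertex 4.2 2.5 4.3
   vertex 4.1 1.3 0.9
   vertex 5.0 4.8 4.8
  endloop
 endfacet
 facet normal 0.316 -0.945 -0.085
  outer loop
   vertex 2.9 0.7 3.1
   vertex 0.3 0.1 0.1
   vertex 4.1 1.3 0.9
  endloop
 endfacet
 facet normal 0.720 -0.661 0.212
  outer loop
   vertex 2.9 0.7 3.1
   vertex 4.1 1.3 0.9
   vertex 4.2 2.5 4.3
  endloop
 endfacet
 facet normal 0.748 0.399 -0.530
  outer loop
   vertex 3.0 2.3 0.1
   vertex 5.0 4.8 4.8
   vertex 4.1 1.3 0.9
  endloop
 endfacet
 facet normal 0.263 0.801 -0.538
  outer loop
   vertex 3.0 2.3 0.1
   vertex 0.6 4.7 2.5
   vertex 5.0 4.8 4.8
  endloop
 endfacet
 facet normal -0.083 0.662 -0.745
  outer loop
   vertex 3.0 2.3 0.1
   vertex 0.3 3.2 1.2
   vertex 0.6 4.7 2.5
  endloop
 endfacet
 facet normal 0.302 -0.371 -0.878
  outer loop
   vertex 3.0 2.3 0.1
   vertex 4.1 1.3 0.9
   vertex 0.3 0.1 0.1
  endloop
 endfacet
 facet normal -0.263 0.323 -0.909
  outer loop
   vertex 3.0 2.3 0.1
   vertex 0.3 0.1 0.1
   vertex 0.3 3.2 1.2
  endloop
 endfacet
 facet normal -0.145 -0.162 0.976
  outer loop
   vertex 0.7 0.2 3.4
   vertex 4.2 2.5 4.3
   vertex 5.0 4.8 4.8
  endloop
 endfacet
 facet normal -0.460 0.164 0.873
  outer loop
   vertex 0.7 0.2 3.4
   vertex 5.0 4.8 4.8
   vertex 0.6 4.7 2.5
  endloop
 endfacet
 facet normal 0.246 -0.654 0.715
  outer loop
   vertex 0.7 0.2 3.4
   vertex 2.9 0.7 3.1
   vertex 4.2 2.5 4.3
  endloop
 endfacet
 facet normal 0.222 -0.975 0.003
  outer loop
   vertex 0.7 0.2 3.4
   vertex 0.3 0.1 0.1
   vertex 2.9 0.7 3.1
  endloop
 endfacet
 facet normal -0.992 -0.043 0.122
  outer loop
   vertex 0.7 0.2 3.4
   vertex 0.3 3.2 1.2
   vertex 0.3 0.1 0.1
  endloop
 endfacet
 facet normal -0.979 0.019 0.204
  outer loop
   vertex 0.7 0.2 3.4
   vertex 0.6 4.7 2.5
   vertex 0.3 3.2 1.2
  endloop
 endfacet
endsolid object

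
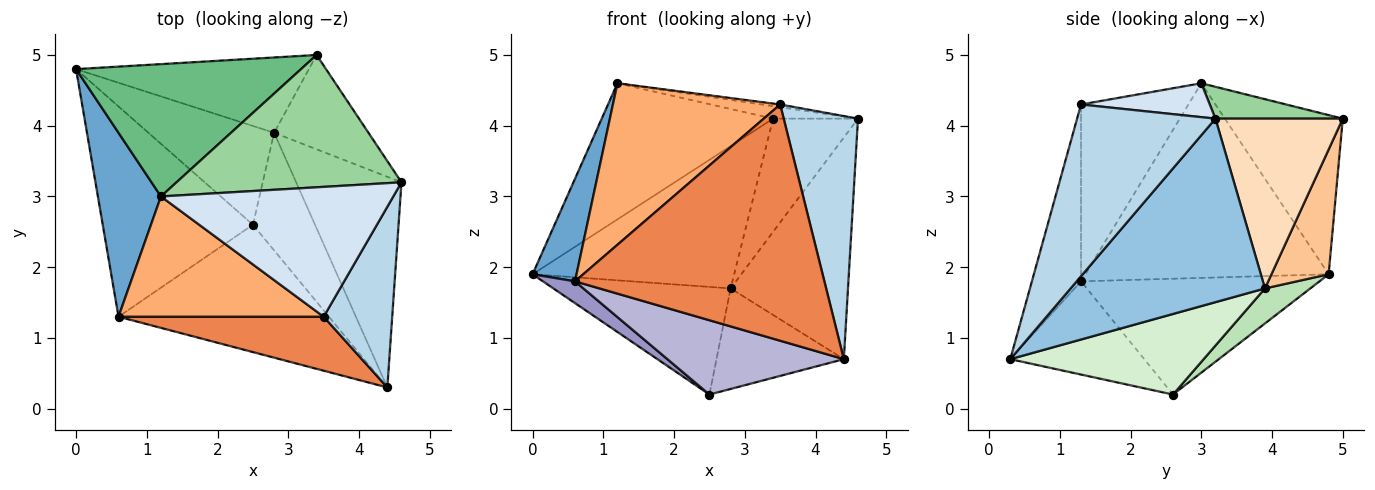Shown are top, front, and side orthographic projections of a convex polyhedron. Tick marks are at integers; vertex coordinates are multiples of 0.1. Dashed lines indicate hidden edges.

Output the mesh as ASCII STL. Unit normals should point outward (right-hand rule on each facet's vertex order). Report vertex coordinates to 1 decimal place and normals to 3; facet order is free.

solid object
 facet normal -0.938 -0.169 0.304
  outer loop
   vertex 0.6 1.3 1.8
   vertex 1.2 3.0 4.6
   vertex 0.0 4.8 1.9
  endloop
 endfacet
 facet normal 0.768 0.464 -0.441
  outer loop
   vertex 2.8 3.9 1.7
   vertex 4.6 3.2 4.1
   vertex 4.4 0.3 0.7
  endloop
 endfacet
 facet normal 0.831 -0.446 0.332
  outer loop
   vertex 3.5 1.3 4.3
   vertex 4.4 0.3 0.7
   vertex 4.6 3.2 4.1
  endloop
 endfacet
 facet normal 0.144 0.021 0.989
  outer loop
   vertex 3.5 1.3 4.3
   vertex 4.6 3.2 4.1
   vertex 1.2 3.0 4.6
  endloop
 endfacet
 facet normal -0.189 -0.957 0.219
  outer loop
   vertex 3.5 1.3 4.3
   vertex 0.6 1.3 1.8
   vertex 4.4 0.3 0.7
  endloop
 endfacet
 facet normal -0.458 -0.713 0.531
  outer loop
   vertex 3.5 1.3 4.3
   vertex 1.2 3.0 4.6
   vertex 0.6 1.3 1.8
  endloop
 endfacet
 facet normal 0.243 0.857 -0.454
  outer loop
   vertex 3.4 5.0 4.1
   vertex 2.8 3.9 1.7
   vertex 0.0 4.8 1.9
  endloop
 endfacet
 facet normal 0.755 0.504 -0.420
  outer loop
   vertex 3.4 5.0 4.1
   vertex 4.6 3.2 4.1
   vertex 2.8 3.9 1.7
  endloop
 endfacet
 facet normal -0.442 0.643 0.625
  outer loop
   vertex 3.4 5.0 4.1
   vertex 0.0 4.8 1.9
   vertex 1.2 3.0 4.6
  endloop
 endfacet
 facet normal 0.140 0.093 0.986
  outer loop
   vertex 3.4 5.0 4.1
   vertex 1.2 3.0 4.6
   vertex 4.6 3.2 4.1
  endloop
 endfacet
 facet normal 0.185 0.724 -0.664
  outer loop
   vertex 2.5 2.6 0.2
   vertex 0.0 4.8 1.9
   vertex 2.8 3.9 1.7
  endloop
 endfacet
 facet normal 0.702 0.462 -0.541
  outer loop
   vertex 2.5 2.6 0.2
   vertex 2.8 3.9 1.7
   vertex 4.4 0.3 0.7
  endloop
 endfacet
 facet normal -0.609 -0.082 -0.789
  outer loop
   vertex 2.5 2.6 0.2
   vertex 0.6 1.3 1.8
   vertex 0.0 4.8 1.9
  endloop
 endfacet
 facet normal -0.357 -0.471 -0.807
  outer loop
   vertex 2.5 2.6 0.2
   vertex 4.4 0.3 0.7
   vertex 0.6 1.3 1.8
  endloop
 endfacet
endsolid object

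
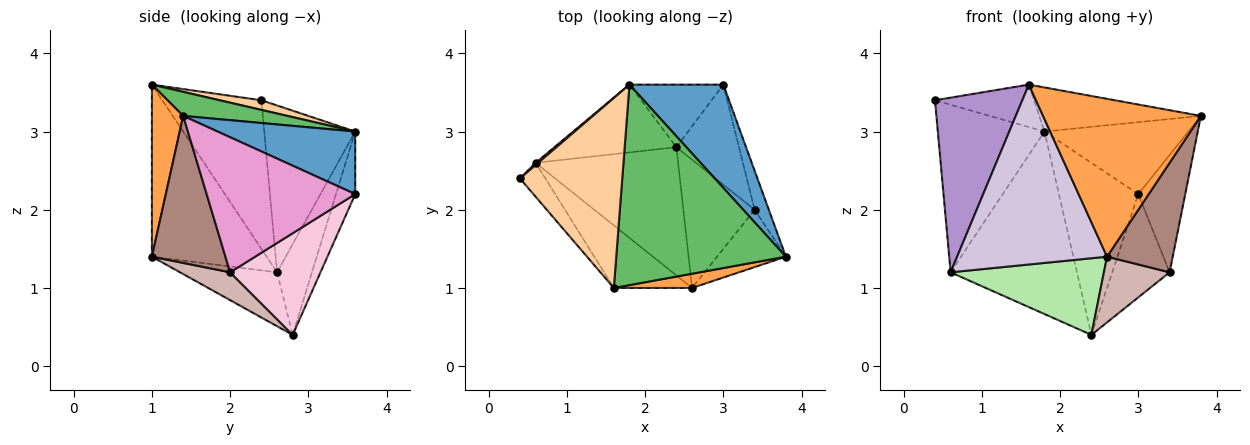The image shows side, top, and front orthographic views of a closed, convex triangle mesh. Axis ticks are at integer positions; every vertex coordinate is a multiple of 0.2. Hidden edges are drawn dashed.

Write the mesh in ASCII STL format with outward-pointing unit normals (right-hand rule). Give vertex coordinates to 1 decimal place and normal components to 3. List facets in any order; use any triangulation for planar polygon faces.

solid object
 facet normal 0.480 0.502 0.720
  outer loop
   vertex 1.8 3.6 3.0
   vertex 3.8 1.4 3.2
   vertex 3.0 3.6 2.2
  endloop
 endfacet
 facet normal -0.222 0.916 -0.333
  outer loop
   vertex 1.8 3.6 3.0
   vertex 3.0 3.6 2.2
   vertex 2.4 2.8 0.4
  endloop
 endfacet
 facet normal 0.194 -0.977 0.088
  outer loop
   vertex 1.6 1.0 3.6
   vertex 2.6 1.0 1.4
   vertex 3.8 1.4 3.2
  endloop
 endfacet
 facet normal 0.091 0.217 0.972
  outer loop
   vertex 1.6 1.0 3.6
   vertex 1.8 3.6 3.0
   vertex 0.4 2.4 3.4
  endloop
 endfacet
 facet normal 0.137 0.213 0.967
  outer loop
   vertex 1.6 1.0 3.6
   vertex 3.8 1.4 3.2
   vertex 1.8 3.6 3.0
  endloop
 endfacet
 facet normal -0.309 -0.488 -0.816
  outer loop
   vertex 0.6 2.6 1.2
   vertex 2.4 2.8 0.4
   vertex 2.6 1.0 1.4
  endloop
 endfacet
 facet normal -0.649 0.761 0.010
  outer loop
   vertex 0.6 2.6 1.2
   vertex 0.4 2.4 3.4
   vertex 1.8 3.6 3.0
  endloop
 endfacet
 facet normal -0.251 0.908 -0.337
  outer loop
   vertex 0.6 2.6 1.2
   vertex 1.8 3.6 3.0
   vertex 2.4 2.8 0.4
  endloop
 endfacet
 facet normal -0.744 -0.656 -0.127
  outer loop
   vertex 0.6 2.6 1.2
   vertex 1.6 1.0 3.6
   vertex 0.4 2.4 3.4
  endloop
 endfacet
 facet normal -0.586 -0.765 -0.266
  outer loop
   vertex 0.6 2.6 1.2
   vertex 2.6 1.0 1.4
   vertex 1.6 1.0 3.6
  endloop
 endfacet
 facet normal 0.704 -0.629 -0.330
  outer loop
   vertex 3.4 2.0 1.2
   vertex 3.8 1.4 3.2
   vertex 2.6 1.0 1.4
  endloop
 endfacet
 facet normal 0.328 -0.431 -0.841
  outer loop
   vertex 3.4 2.0 1.2
   vertex 2.6 1.0 1.4
   vertex 2.4 2.8 0.4
  endloop
 endfacet
 facet normal 0.949 0.300 -0.100
  outer loop
   vertex 3.4 2.0 1.2
   vertex 3.0 3.6 2.2
   vertex 3.8 1.4 3.2
  endloop
 endfacet
 facet normal 0.749 0.475 -0.461
  outer loop
   vertex 3.4 2.0 1.2
   vertex 2.4 2.8 0.4
   vertex 3.0 3.6 2.2
  endloop
 endfacet
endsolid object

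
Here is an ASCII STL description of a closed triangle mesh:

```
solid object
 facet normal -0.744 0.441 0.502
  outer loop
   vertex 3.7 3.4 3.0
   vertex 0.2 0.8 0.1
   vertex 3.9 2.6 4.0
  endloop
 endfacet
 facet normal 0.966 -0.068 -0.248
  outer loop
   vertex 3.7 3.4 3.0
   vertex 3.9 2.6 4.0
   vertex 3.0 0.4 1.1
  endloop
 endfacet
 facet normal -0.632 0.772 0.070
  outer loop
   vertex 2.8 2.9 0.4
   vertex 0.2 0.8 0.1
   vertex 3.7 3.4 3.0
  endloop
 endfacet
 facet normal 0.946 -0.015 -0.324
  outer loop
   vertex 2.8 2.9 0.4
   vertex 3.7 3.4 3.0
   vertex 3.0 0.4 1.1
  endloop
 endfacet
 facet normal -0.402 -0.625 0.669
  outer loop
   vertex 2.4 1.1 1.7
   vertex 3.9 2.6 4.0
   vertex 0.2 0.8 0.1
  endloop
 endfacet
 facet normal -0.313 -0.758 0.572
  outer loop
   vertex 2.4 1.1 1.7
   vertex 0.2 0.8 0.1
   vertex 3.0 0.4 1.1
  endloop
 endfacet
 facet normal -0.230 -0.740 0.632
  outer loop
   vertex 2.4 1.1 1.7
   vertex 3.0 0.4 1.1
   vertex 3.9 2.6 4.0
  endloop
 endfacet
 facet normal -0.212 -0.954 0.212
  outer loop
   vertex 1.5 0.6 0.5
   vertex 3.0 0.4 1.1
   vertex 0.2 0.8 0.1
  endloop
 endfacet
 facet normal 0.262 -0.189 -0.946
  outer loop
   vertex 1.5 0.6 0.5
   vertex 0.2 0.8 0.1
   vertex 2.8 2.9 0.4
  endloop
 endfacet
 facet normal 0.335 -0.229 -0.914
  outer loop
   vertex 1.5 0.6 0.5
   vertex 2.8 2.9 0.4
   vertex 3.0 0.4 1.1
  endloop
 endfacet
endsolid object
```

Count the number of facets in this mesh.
10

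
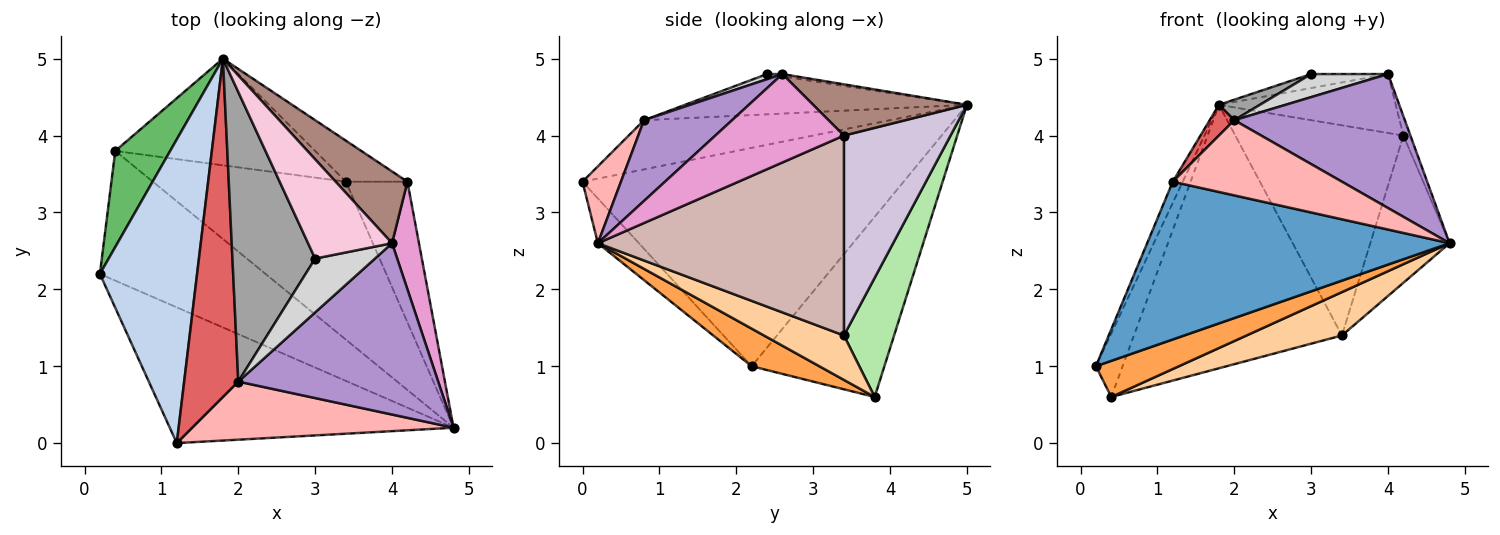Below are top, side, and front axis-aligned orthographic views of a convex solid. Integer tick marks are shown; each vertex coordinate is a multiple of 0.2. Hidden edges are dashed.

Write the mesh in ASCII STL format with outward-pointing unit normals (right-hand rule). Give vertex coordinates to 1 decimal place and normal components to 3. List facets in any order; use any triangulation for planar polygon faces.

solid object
 facet normal -0.102 -0.754 -0.649
  outer loop
   vertex 1.2 0.0 3.4
   vertex 0.2 2.2 1.0
   vertex 4.8 0.2 2.6
  endloop
 endfacet
 facet normal -0.913 0.028 0.406
  outer loop
   vertex 1.2 0.0 3.4
   vertex 1.8 5.0 4.4
   vertex 0.2 2.2 1.0
  endloop
 endfacet
 facet normal 0.213 -0.262 -0.941
  outer loop
   vertex 0.4 3.8 0.6
   vertex 4.8 0.2 2.6
   vertex 0.2 2.2 1.0
  endloop
 endfacet
 facet normal 0.217 -0.258 -0.941
  outer loop
   vertex 0.4 3.8 0.6
   vertex 3.4 3.4 1.4
   vertex 4.8 0.2 2.6
  endloop
 endfacet
 facet normal -0.939 0.189 0.286
  outer loop
   vertex 0.4 3.8 0.6
   vertex 0.2 2.2 1.0
   vertex 1.8 5.0 4.4
  endloop
 endfacet
 facet normal 0.218 0.905 -0.366
  outer loop
   vertex 0.4 3.8 0.6
   vertex 1.8 5.0 4.4
   vertex 3.4 3.4 1.4
  endloop
 endfacet
 facet normal -0.671 -0.067 0.738
  outer loop
   vertex 2.0 0.8 4.2
   vertex 1.8 5.0 4.4
   vertex 1.2 0.0 3.4
  endloop
 endfacet
 facet normal 0.177 -0.779 0.602
  outer loop
   vertex 2.0 0.8 4.2
   vertex 1.2 0.0 3.4
   vertex 4.8 0.2 2.6
  endloop
 endfacet
 facet normal 0.303 -0.587 0.751
  outer loop
   vertex 2.0 0.8 4.2
   vertex 4.8 0.2 2.6
   vertex 4.0 2.6 4.8
  endloop
 endfacet
 facet normal 0.528 0.833 -0.163
  outer loop
   vertex 4.2 3.4 4.0
   vertex 3.4 3.4 1.4
   vertex 1.8 5.0 4.4
  endloop
 endfacet
 facet normal 0.483 0.556 0.677
  outer loop
   vertex 4.2 3.4 4.0
   vertex 1.8 5.0 4.4
   vertex 4.0 2.6 4.8
  endloop
 endfacet
 facet normal 0.913 0.294 -0.281
  outer loop
   vertex 4.2 3.4 4.0
   vertex 4.8 0.2 2.6
   vertex 3.4 3.4 1.4
  endloop
 endfacet
 facet normal 0.955 0.052 0.291
  outer loop
   vertex 4.2 3.4 4.0
   vertex 4.0 2.6 4.8
   vertex 4.8 0.2 2.6
  endloop
 endfacet
 facet normal -0.028 0.139 0.990
  outer loop
   vertex 3.0 2.4 4.8
   vertex 4.0 2.6 4.8
   vertex 1.8 5.0 4.4
  endloop
 endfacet
 facet normal -0.437 -0.064 0.897
  outer loop
   vertex 3.0 2.4 4.8
   vertex 1.8 5.0 4.4
   vertex 2.0 0.8 4.2
  endloop
 endfacet
 facet normal 0.079 -0.393 0.916
  outer loop
   vertex 3.0 2.4 4.8
   vertex 2.0 0.8 4.2
   vertex 4.0 2.6 4.8
  endloop
 endfacet
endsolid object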